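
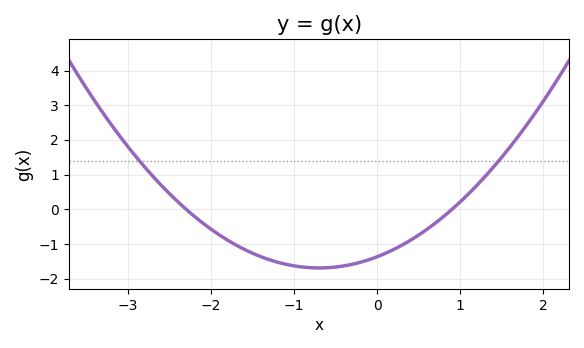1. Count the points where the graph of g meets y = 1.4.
2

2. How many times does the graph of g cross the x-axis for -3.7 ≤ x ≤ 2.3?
2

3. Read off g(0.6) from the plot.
-0.6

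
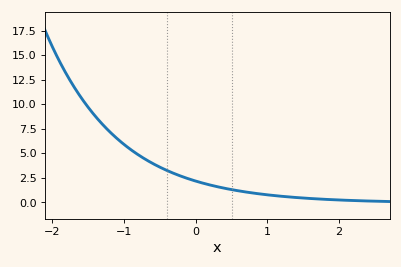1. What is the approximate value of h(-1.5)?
9.5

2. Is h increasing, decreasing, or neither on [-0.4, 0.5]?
decreasing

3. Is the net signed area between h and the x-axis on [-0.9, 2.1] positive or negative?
positive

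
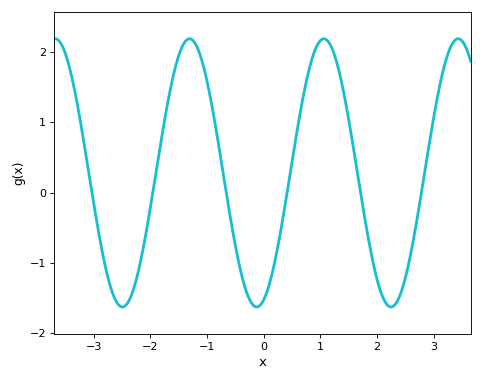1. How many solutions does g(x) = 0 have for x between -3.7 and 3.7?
6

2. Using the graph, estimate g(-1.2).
2.1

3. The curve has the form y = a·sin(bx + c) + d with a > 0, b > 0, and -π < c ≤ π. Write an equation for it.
y = 1.91sin(2.6x - 1.2) + 0.28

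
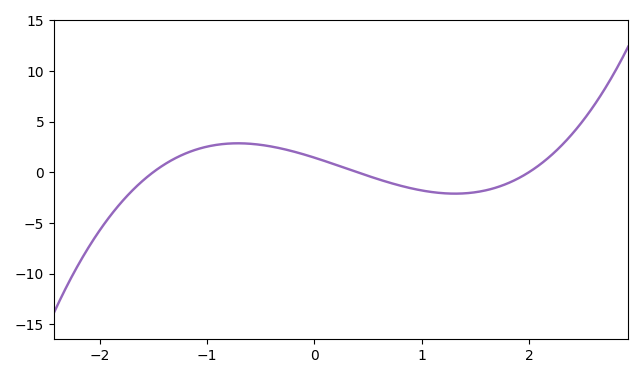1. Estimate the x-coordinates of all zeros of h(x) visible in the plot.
-1.5, 0.4, 2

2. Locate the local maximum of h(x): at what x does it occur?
-0.713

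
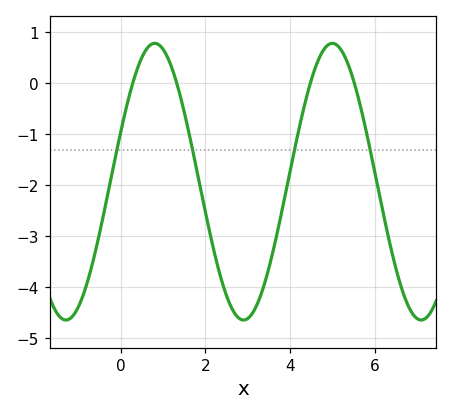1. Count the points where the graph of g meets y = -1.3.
4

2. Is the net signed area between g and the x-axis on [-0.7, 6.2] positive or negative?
negative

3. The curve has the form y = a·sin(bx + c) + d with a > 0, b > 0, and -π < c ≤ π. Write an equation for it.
y = 2.71sin(1.5x + 0.36) - 1.93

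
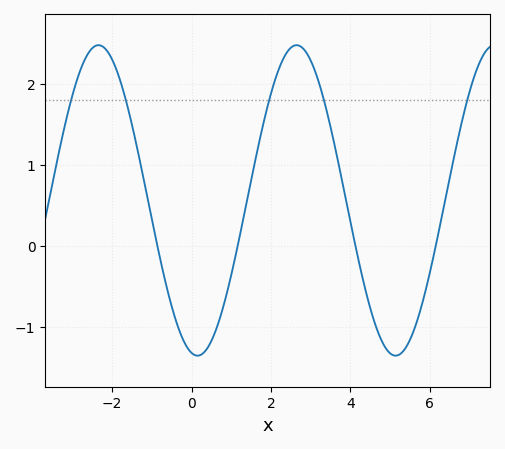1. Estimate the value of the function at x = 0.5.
-1.2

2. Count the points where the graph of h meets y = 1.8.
5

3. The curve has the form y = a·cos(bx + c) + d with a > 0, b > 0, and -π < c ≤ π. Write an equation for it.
y = 1.92cos(1.3x + 3) + 0.56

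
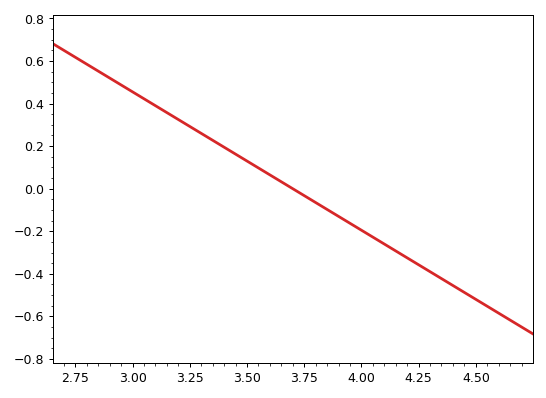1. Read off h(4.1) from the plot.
-0.26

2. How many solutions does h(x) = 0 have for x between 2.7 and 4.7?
1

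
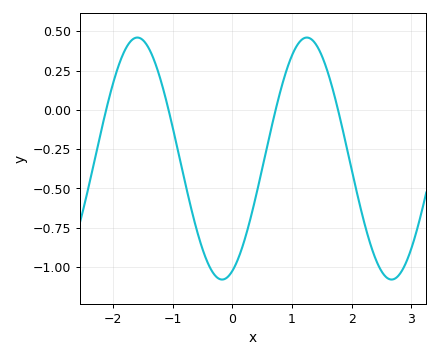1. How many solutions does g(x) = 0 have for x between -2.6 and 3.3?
4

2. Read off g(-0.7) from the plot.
-0.613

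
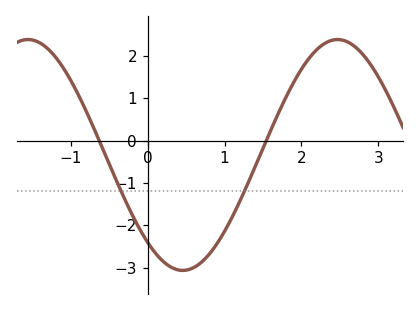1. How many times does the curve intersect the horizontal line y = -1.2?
2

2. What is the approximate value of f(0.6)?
-3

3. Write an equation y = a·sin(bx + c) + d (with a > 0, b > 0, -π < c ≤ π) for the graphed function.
y = 2.72sin(1.6x - 2.3) - 0.34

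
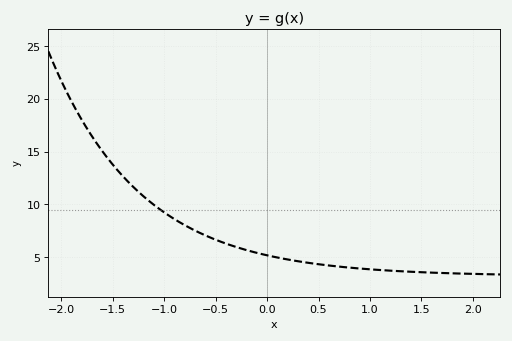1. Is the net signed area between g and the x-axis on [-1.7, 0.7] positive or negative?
positive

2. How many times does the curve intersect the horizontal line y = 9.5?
1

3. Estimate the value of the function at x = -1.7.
16.4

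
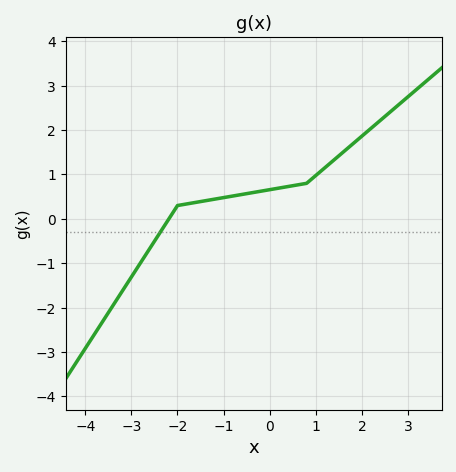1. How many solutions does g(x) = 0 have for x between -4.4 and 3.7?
1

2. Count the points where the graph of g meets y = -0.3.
1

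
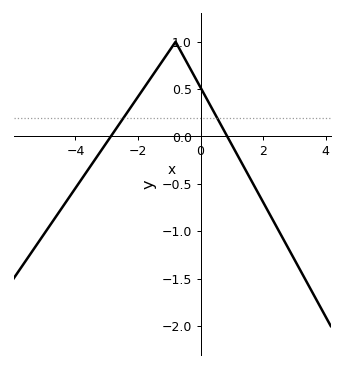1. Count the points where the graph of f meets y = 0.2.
2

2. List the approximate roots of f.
-2.87, 0.855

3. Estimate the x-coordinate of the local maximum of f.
-0.802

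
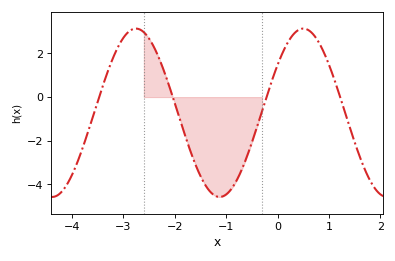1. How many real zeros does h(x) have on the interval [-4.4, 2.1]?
4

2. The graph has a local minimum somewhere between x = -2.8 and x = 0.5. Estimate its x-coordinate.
-1.1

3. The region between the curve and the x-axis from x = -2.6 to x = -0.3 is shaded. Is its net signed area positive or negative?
negative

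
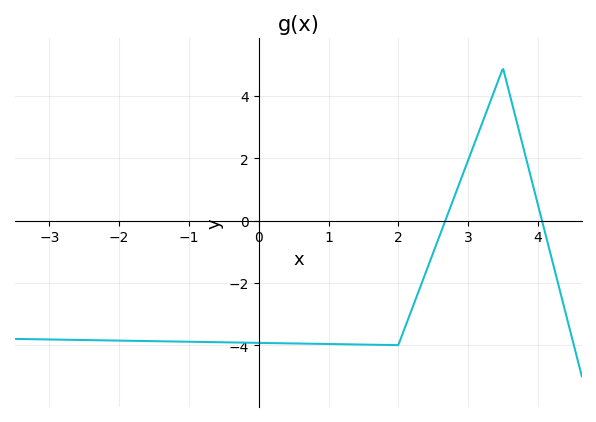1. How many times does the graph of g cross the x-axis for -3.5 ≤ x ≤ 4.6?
2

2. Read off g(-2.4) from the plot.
-3.8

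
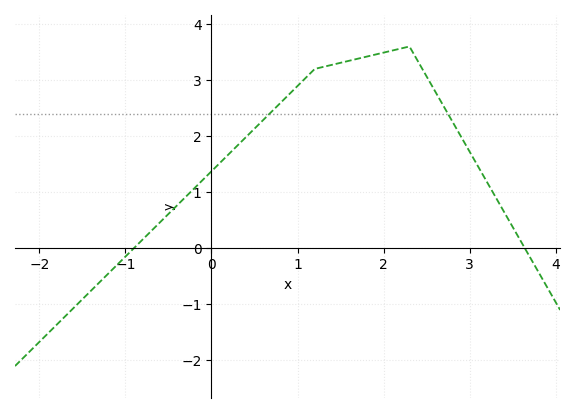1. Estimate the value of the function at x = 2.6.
2.8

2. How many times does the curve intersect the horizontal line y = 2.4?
2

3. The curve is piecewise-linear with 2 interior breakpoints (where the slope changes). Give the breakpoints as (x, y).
(1.2, 3.2); (2.3, 3.6)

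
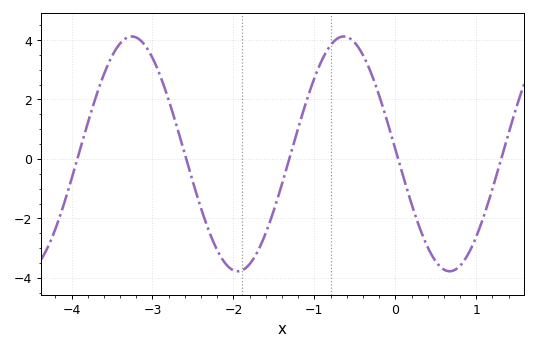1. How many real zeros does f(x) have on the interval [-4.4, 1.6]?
5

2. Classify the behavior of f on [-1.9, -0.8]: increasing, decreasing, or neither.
increasing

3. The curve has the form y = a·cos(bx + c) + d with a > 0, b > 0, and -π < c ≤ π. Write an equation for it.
y = 3.95cos(2.4x + 1.5) + 0.17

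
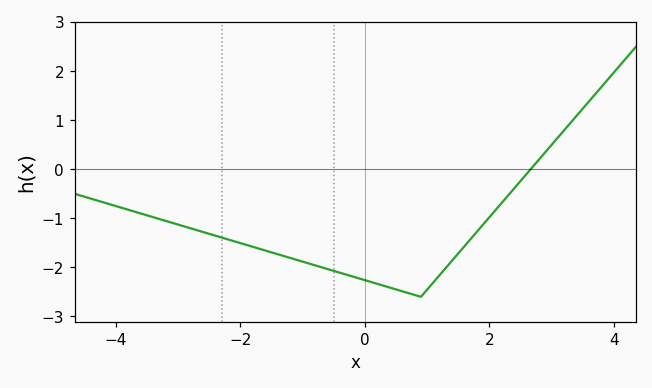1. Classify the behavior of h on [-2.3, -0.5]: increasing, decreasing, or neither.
decreasing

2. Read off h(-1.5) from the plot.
-1.7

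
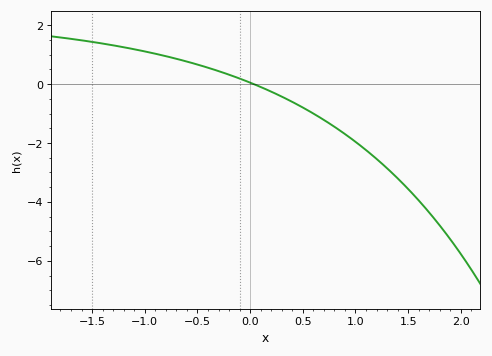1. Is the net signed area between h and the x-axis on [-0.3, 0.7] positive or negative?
negative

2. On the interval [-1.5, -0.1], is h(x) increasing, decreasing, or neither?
decreasing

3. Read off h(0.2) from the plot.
-0.2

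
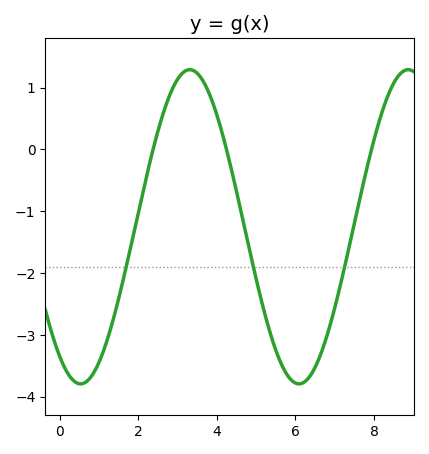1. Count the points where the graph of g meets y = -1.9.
3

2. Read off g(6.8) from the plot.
-3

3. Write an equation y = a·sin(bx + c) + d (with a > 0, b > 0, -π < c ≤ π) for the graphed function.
y = 2.54sin(1.1x - 2.2) - 1.25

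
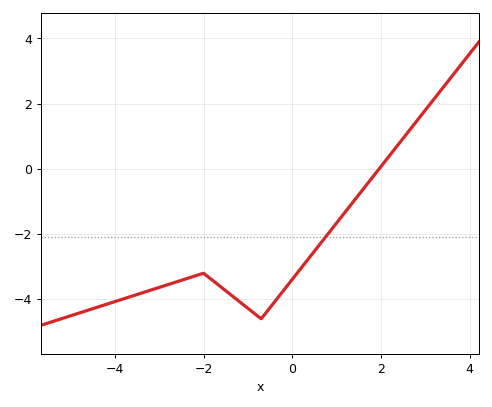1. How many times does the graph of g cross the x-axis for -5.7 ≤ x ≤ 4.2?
1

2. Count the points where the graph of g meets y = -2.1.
1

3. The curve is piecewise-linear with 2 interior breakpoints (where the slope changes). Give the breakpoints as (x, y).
(-2, -3.2); (-0.7, -4.6)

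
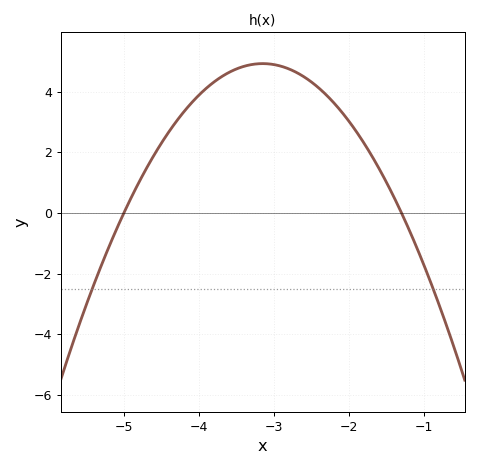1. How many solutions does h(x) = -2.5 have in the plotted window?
2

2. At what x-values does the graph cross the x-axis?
-5, -1.3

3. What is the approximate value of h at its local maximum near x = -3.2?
4.93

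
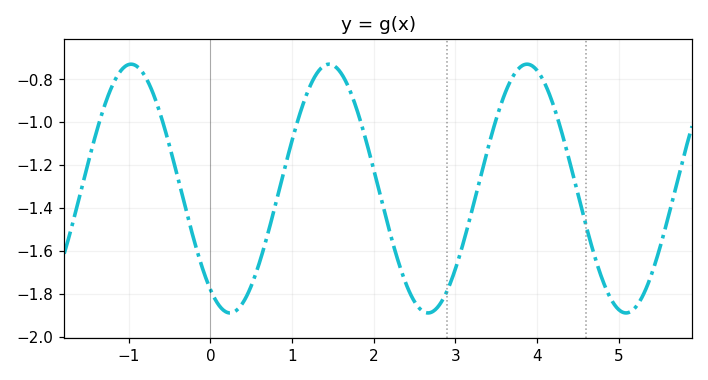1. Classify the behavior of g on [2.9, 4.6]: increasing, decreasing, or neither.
neither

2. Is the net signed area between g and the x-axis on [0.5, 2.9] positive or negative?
negative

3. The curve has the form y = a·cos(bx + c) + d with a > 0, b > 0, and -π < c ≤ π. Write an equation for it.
y = 0.58cos(2.59x + 2.52) - 1.31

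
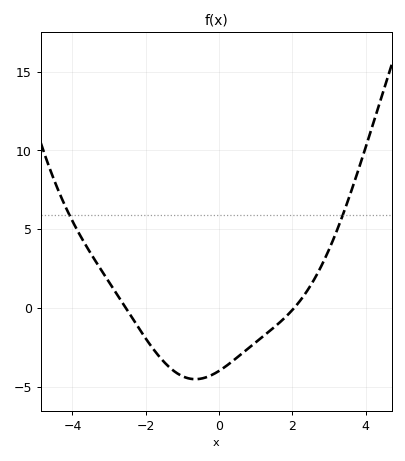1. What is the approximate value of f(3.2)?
4.81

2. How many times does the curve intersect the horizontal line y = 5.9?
2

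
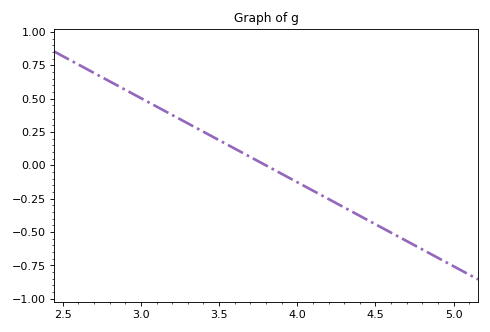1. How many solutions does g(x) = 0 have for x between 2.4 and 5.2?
1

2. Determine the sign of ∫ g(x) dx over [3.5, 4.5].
negative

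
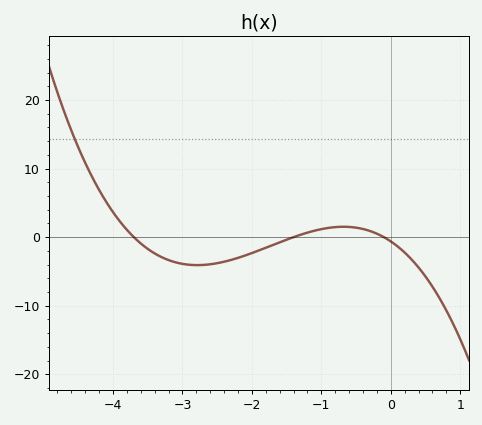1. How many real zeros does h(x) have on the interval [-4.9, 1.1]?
3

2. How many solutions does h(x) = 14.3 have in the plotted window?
1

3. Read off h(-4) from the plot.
3.65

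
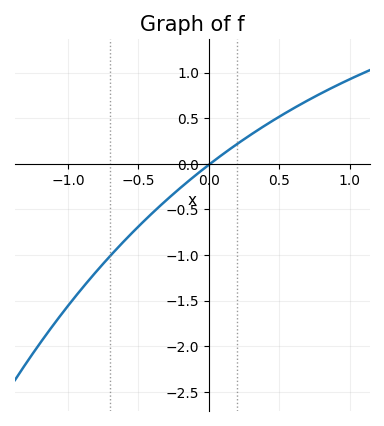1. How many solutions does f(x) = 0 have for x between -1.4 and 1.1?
1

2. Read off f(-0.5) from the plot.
-0.7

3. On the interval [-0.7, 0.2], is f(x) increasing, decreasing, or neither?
increasing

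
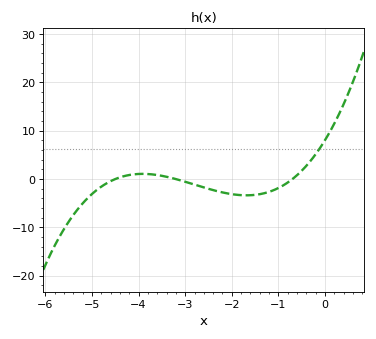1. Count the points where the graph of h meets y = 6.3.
1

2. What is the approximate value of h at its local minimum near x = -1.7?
-3.36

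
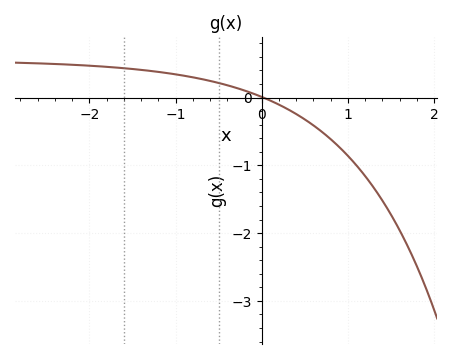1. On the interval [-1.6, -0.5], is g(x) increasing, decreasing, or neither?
decreasing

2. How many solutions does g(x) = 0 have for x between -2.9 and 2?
1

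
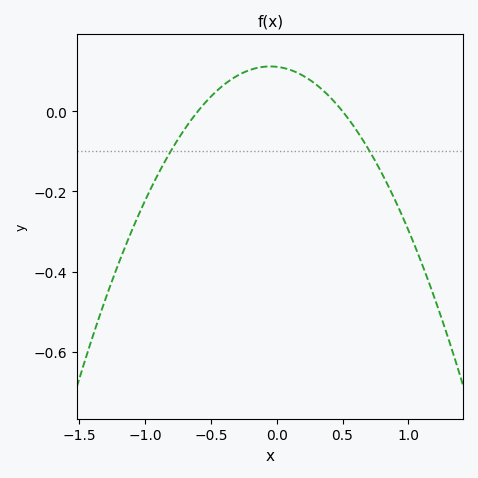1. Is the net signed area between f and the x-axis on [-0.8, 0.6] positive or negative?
positive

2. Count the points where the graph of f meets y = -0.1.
2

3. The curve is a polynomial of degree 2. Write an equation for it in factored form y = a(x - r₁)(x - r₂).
y = -0.37(x + 0.6)(x - 0.5)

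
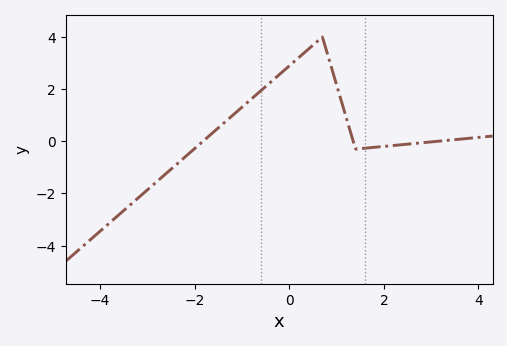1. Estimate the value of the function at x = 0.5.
3.68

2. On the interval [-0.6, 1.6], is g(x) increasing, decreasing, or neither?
neither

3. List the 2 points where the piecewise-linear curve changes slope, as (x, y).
(0.7, 4); (1.4, -0.3)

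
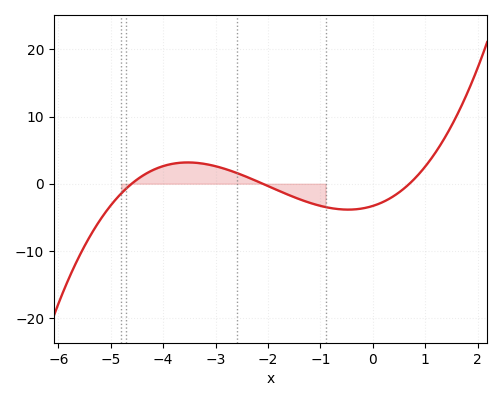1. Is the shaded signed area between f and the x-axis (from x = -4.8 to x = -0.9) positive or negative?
positive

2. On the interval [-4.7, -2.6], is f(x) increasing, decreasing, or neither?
neither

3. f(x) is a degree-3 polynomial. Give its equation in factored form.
y = 0.49(x + 4.6)(x + 2.1)(x - 0.7)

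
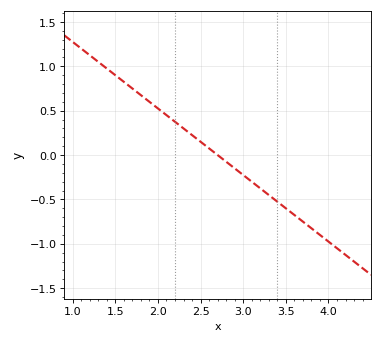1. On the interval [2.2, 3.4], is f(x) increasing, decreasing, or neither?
decreasing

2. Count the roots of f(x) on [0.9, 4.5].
1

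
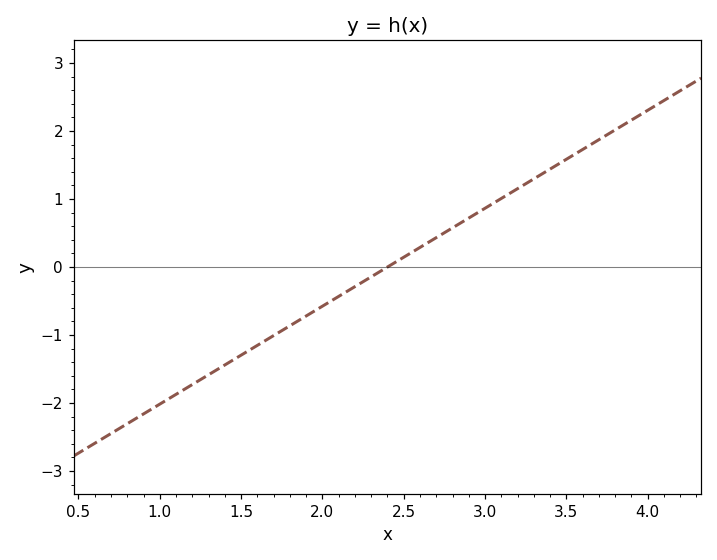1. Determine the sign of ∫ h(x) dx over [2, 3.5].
positive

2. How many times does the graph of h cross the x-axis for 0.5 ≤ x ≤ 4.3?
1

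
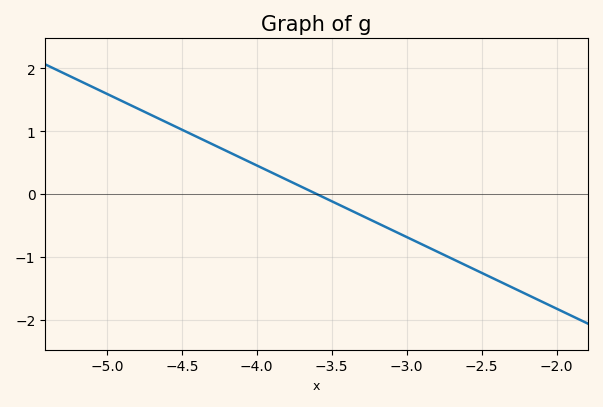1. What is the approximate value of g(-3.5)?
-0.114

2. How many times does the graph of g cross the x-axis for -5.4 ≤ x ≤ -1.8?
1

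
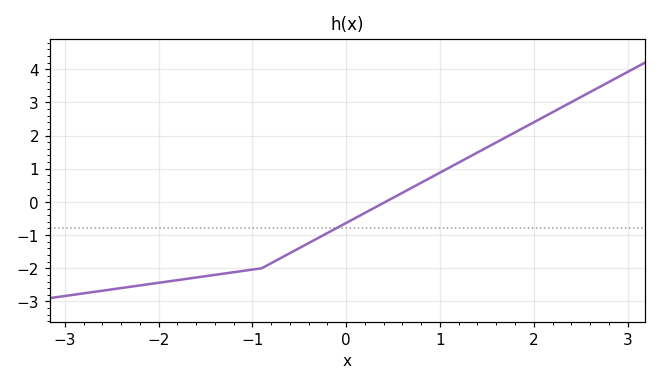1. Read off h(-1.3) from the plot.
-2.2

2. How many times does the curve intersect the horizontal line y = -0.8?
1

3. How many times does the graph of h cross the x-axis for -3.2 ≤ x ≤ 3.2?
1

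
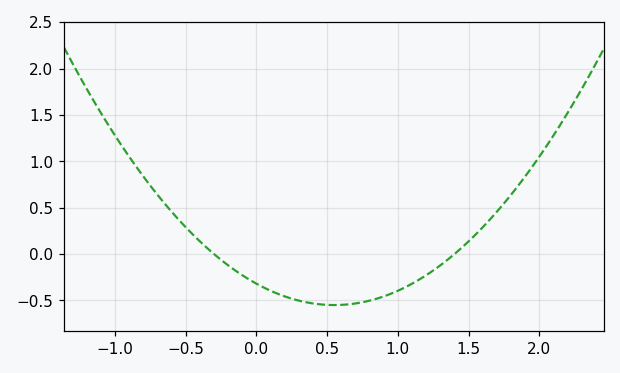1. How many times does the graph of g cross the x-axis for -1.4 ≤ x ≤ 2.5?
2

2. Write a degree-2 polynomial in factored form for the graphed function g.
y = 0.76(x + 0.3)(x - 1.4)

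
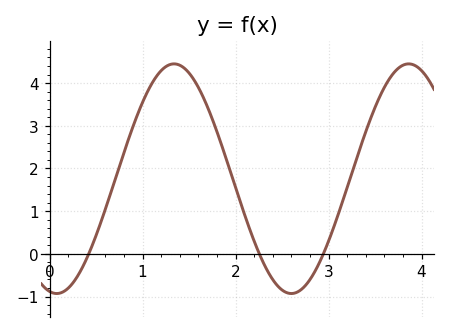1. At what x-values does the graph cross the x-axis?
0.4, 2.3, 2.9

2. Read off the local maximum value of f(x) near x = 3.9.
4.4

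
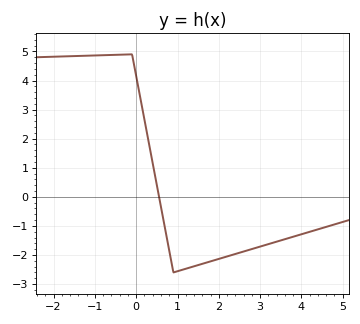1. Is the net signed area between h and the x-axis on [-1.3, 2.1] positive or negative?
positive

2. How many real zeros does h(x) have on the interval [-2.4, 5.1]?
1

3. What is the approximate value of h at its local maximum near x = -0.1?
4.9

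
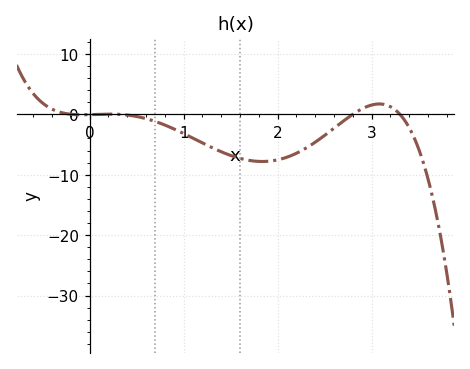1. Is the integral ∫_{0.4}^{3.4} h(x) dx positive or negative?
negative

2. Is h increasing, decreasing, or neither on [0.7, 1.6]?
decreasing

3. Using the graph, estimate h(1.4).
-6.21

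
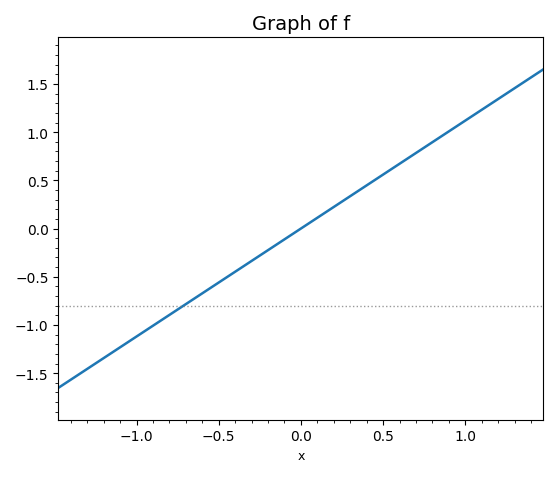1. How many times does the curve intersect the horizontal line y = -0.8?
1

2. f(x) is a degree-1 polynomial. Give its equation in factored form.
y = 1.12(x - 0)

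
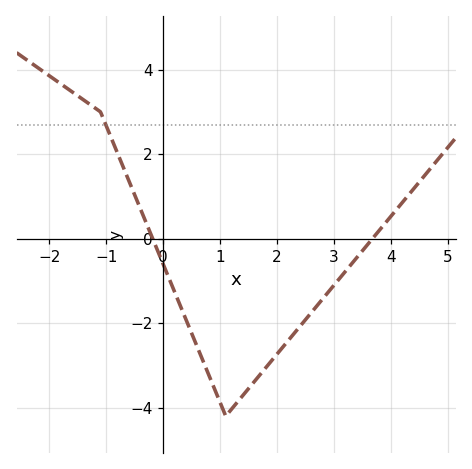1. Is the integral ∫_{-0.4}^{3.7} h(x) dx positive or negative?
negative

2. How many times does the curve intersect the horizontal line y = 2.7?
1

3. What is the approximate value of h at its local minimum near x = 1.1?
-4.2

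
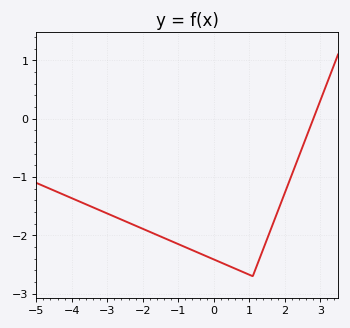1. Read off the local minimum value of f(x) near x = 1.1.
-2.7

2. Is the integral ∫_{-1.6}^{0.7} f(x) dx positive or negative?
negative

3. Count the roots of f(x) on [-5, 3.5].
1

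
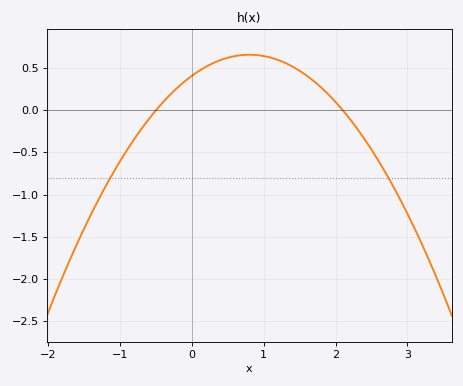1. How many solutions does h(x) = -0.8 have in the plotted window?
2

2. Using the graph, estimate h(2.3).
-0.218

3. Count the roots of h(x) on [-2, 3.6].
2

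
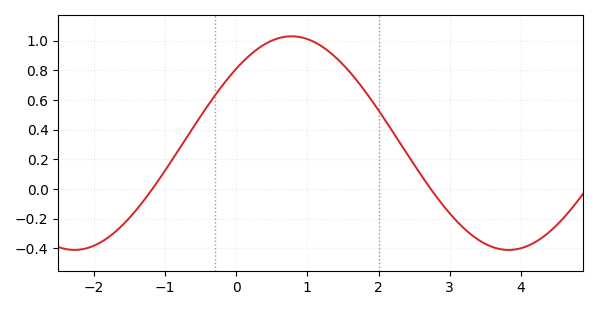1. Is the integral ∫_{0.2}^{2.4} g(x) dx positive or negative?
positive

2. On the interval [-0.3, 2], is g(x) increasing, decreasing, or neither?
neither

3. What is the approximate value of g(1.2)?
0.96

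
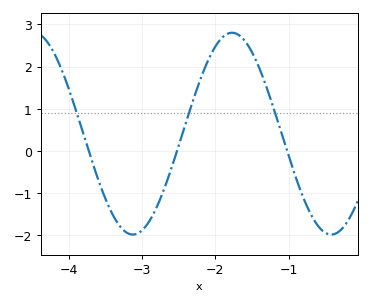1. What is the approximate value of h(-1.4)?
1.96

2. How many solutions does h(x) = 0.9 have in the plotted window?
3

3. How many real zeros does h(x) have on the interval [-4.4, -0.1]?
3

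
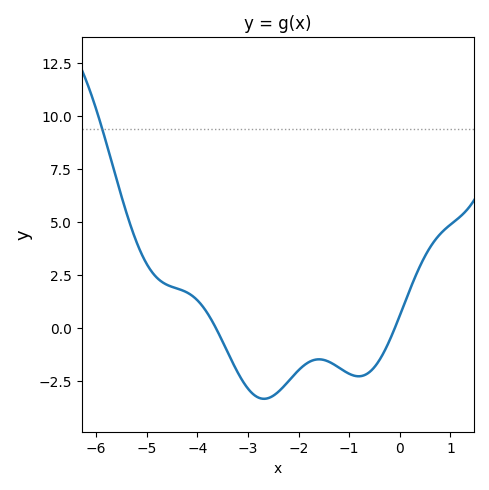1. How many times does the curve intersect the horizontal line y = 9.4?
1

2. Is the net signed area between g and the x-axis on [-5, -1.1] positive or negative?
negative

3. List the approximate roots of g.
-3.63, -0.1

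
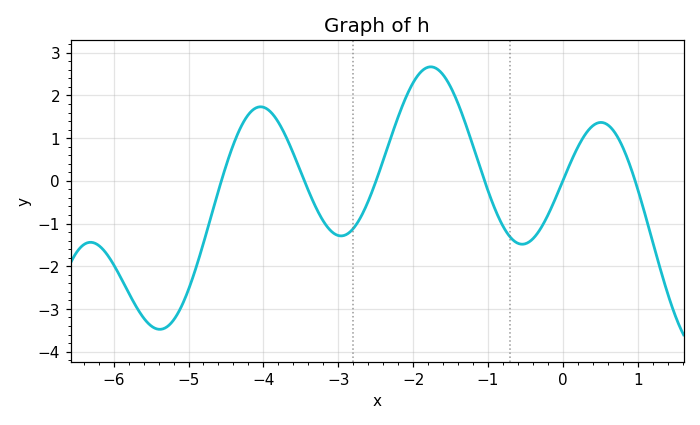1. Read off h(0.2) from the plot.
0.788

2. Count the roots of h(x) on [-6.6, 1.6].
6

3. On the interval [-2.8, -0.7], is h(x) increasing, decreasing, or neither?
neither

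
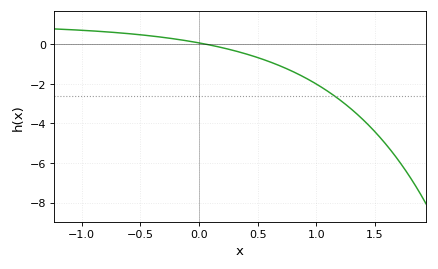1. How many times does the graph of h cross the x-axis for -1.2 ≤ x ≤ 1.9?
1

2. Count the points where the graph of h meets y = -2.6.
1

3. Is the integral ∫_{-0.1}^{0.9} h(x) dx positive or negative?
negative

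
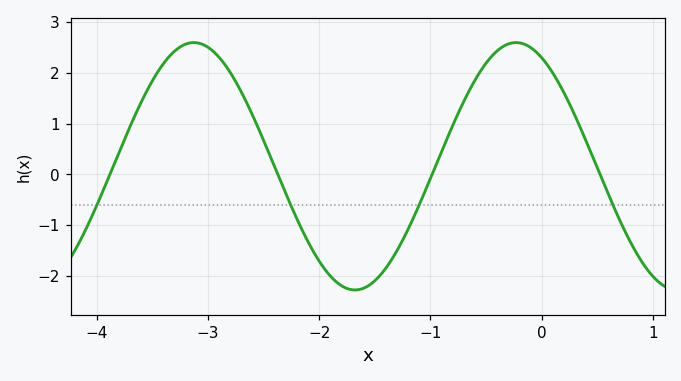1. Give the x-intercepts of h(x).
-3.88, -2.37, -0.985, 0.524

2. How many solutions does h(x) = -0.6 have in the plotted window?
4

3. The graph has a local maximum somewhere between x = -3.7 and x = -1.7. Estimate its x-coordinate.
-3.12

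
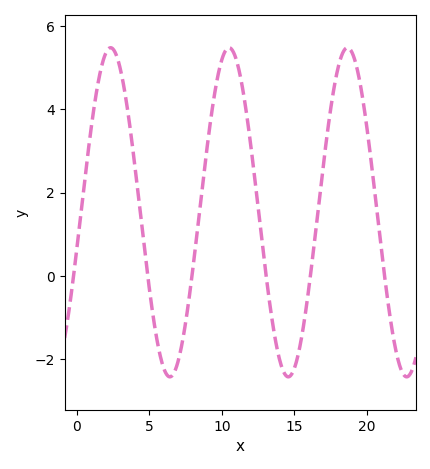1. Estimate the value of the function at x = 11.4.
4.57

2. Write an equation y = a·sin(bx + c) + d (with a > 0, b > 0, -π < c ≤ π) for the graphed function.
y = 3.95sin(0.77x - 0.23) + 1.53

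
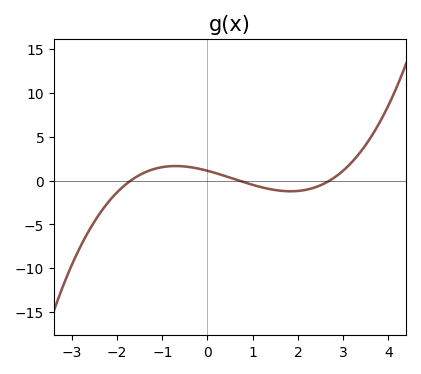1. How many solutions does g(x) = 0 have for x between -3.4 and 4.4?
3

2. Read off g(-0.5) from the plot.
1.5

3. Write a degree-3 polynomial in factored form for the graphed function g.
y = 0.35(x + 1.7)(x - 0.7)(x - 2.7)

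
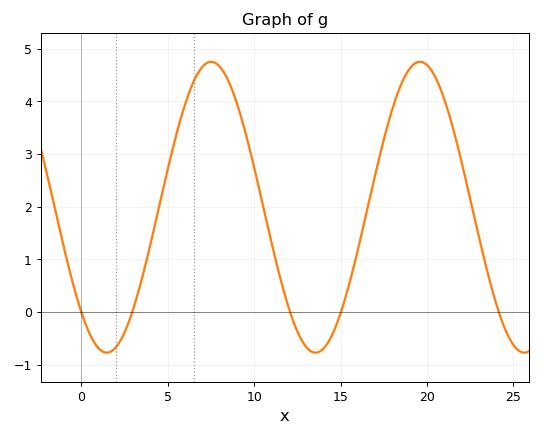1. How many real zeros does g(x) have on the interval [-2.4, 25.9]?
5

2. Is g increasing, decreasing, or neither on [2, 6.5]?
increasing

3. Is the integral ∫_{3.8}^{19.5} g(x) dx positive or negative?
positive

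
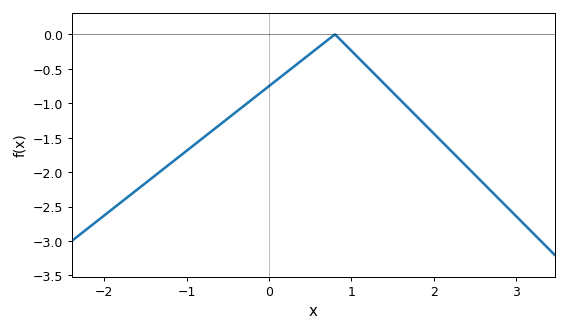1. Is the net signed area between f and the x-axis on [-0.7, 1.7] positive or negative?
negative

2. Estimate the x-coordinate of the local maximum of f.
0.799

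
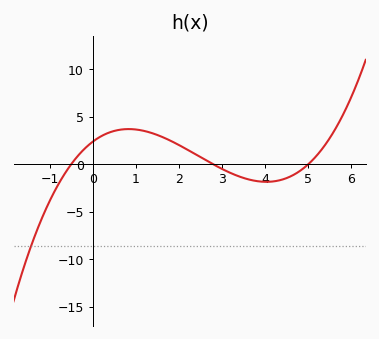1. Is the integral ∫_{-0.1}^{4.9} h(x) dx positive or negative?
positive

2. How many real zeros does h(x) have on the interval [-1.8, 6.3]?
3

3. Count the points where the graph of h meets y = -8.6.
1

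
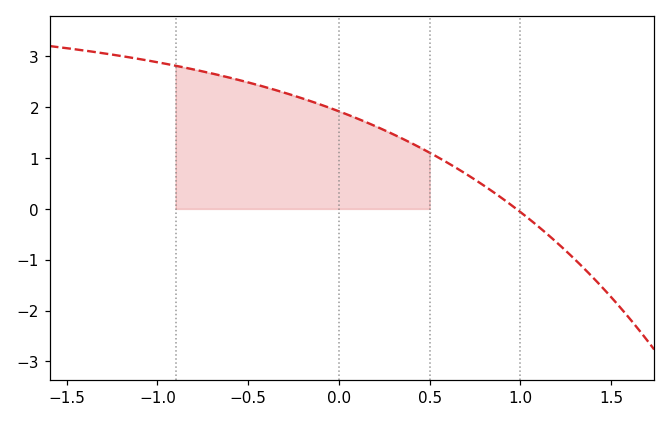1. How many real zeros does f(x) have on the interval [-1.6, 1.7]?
1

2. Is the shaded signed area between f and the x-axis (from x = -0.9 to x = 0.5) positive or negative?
positive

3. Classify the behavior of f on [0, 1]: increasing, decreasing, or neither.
decreasing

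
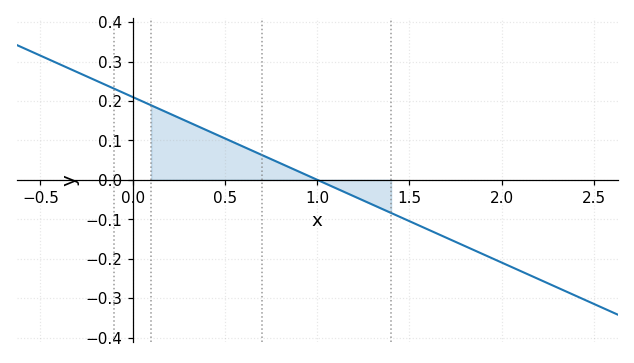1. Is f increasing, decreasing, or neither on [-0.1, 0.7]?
decreasing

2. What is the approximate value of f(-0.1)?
0.231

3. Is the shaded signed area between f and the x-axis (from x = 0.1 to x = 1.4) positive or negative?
positive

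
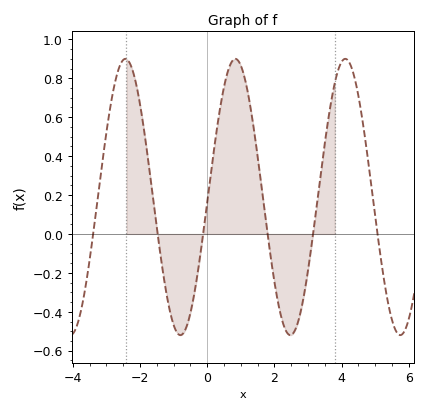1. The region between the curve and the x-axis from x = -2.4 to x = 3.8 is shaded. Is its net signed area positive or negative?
positive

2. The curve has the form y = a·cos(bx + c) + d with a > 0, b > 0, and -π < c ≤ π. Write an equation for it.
y = 0.71cos(1.9x - 1.6) + 0.19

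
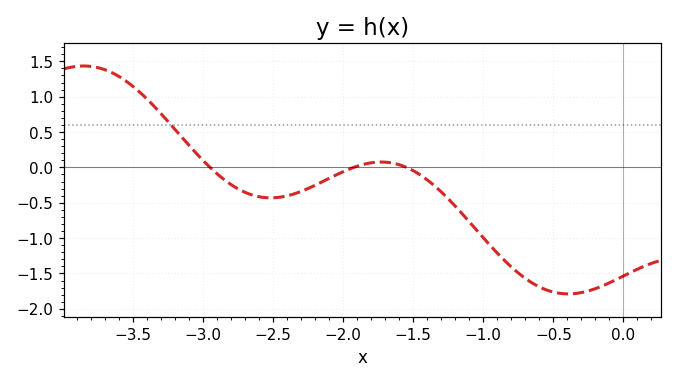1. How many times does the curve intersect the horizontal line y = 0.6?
1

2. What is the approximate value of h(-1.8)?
0.065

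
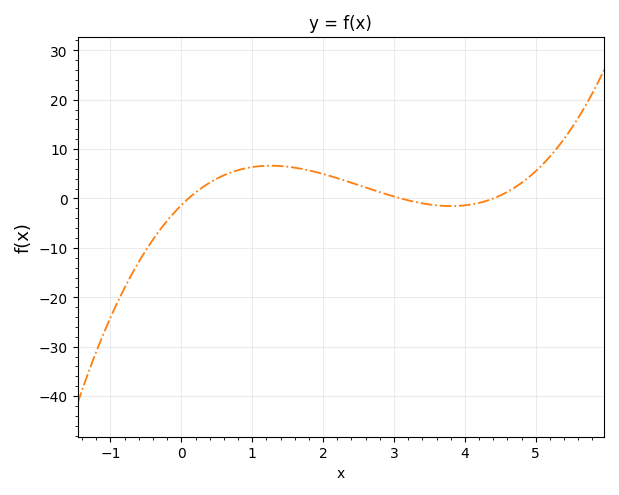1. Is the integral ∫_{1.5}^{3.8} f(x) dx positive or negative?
positive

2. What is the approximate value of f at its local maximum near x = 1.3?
6.63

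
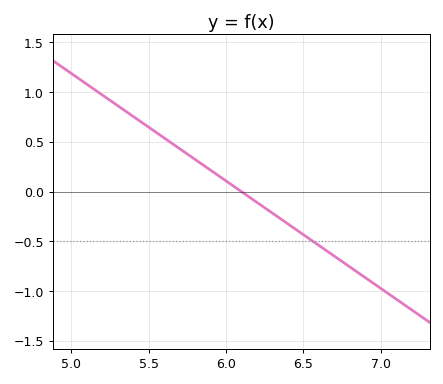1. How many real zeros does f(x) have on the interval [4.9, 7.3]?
1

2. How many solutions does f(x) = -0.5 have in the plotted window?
1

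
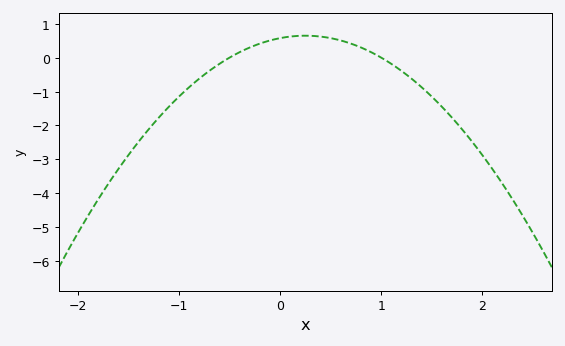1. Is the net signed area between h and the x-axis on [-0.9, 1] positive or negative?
positive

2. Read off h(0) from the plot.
0.6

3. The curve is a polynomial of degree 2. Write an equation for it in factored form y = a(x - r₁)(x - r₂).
y = -1.15(x + 0.5)(x - 1)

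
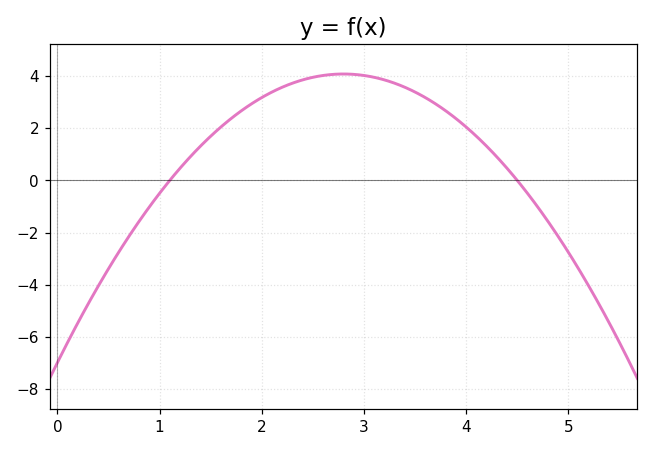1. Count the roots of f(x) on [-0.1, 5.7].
2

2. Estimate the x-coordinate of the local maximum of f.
2.8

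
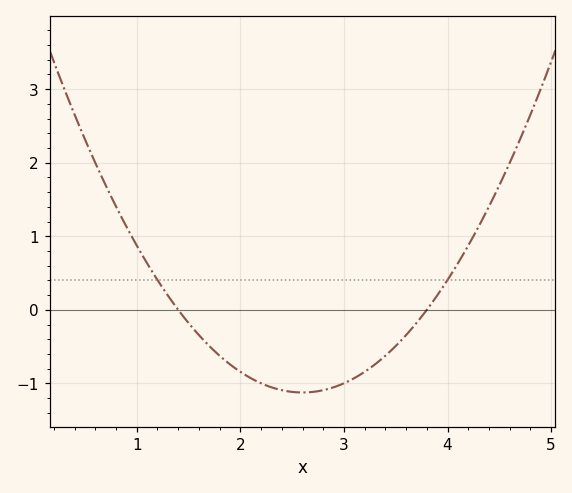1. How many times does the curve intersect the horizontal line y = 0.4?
2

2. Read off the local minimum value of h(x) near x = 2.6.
-1.1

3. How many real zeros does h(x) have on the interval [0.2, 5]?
2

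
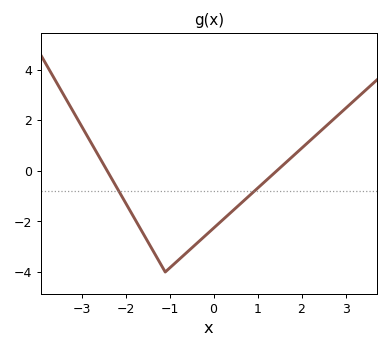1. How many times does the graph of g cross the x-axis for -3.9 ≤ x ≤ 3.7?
2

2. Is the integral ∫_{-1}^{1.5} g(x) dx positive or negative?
negative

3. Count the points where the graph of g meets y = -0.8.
2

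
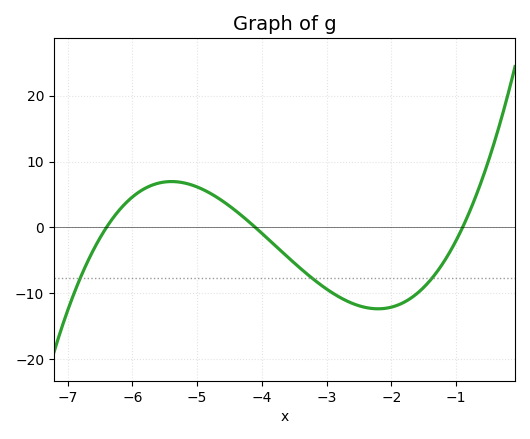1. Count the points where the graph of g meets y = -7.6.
3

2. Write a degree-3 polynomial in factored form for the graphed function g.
y = 1.19(x + 6.4)(x + 4.1)(x + 0.9)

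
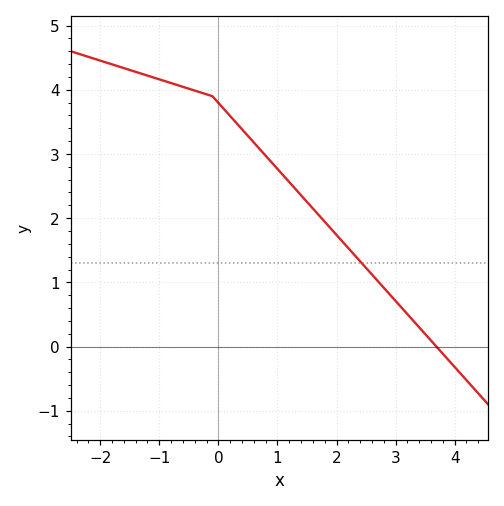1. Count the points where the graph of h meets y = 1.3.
1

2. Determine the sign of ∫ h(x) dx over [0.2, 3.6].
positive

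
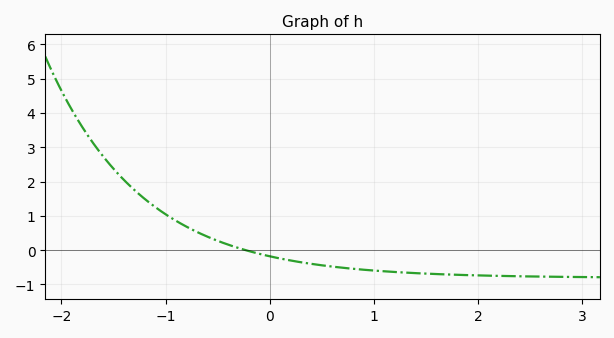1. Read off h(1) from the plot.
-0.596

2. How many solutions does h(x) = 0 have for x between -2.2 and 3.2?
1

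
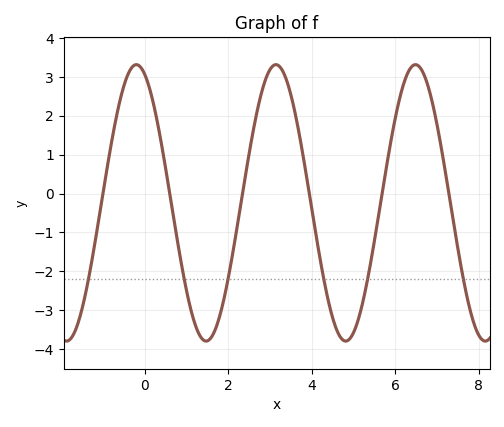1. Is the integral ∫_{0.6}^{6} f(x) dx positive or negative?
negative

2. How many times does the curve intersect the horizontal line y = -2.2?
6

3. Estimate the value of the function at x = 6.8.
2.7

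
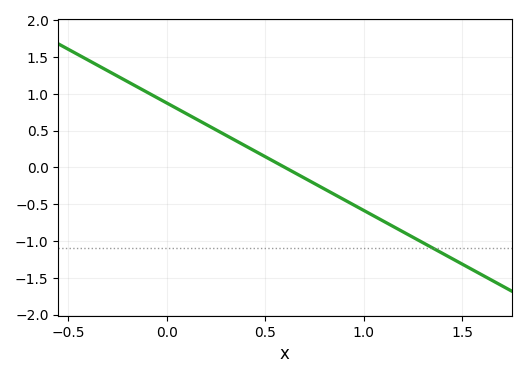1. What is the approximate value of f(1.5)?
-1.31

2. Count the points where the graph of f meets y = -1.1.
1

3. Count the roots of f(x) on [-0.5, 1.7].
1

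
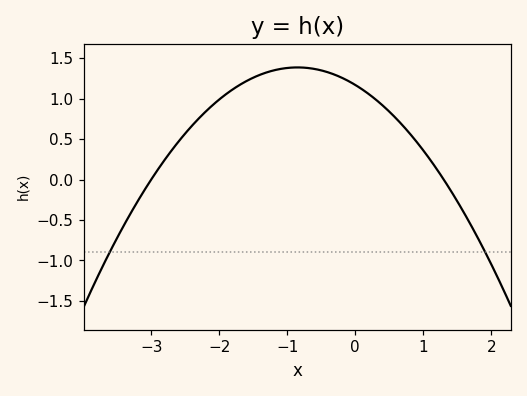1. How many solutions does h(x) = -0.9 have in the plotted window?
2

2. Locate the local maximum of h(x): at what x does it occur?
-0.85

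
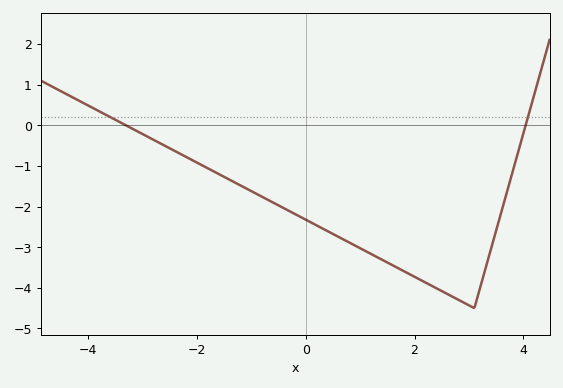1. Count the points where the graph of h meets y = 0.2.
2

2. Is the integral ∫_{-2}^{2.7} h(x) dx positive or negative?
negative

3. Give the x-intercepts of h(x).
-3.3, 4.04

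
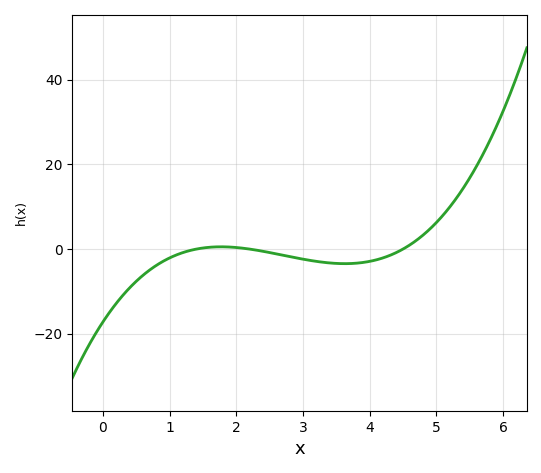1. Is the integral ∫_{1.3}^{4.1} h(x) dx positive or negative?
negative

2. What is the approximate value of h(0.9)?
-2.9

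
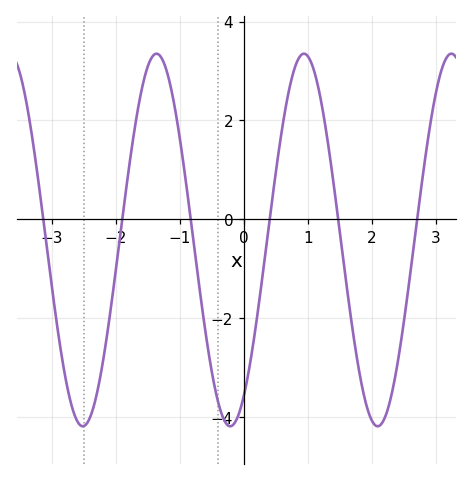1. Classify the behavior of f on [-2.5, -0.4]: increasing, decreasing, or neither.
neither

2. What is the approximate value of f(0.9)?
3.33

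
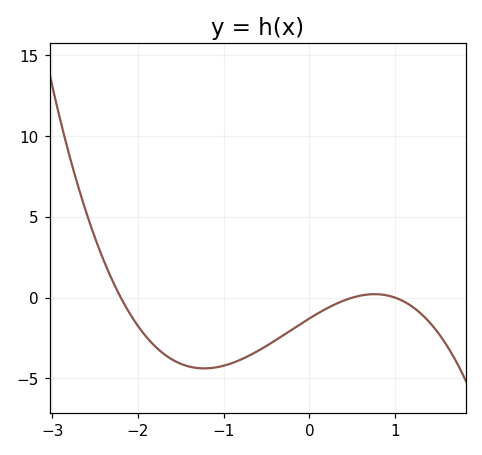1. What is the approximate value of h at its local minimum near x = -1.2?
-4.5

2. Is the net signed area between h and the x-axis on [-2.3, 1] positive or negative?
negative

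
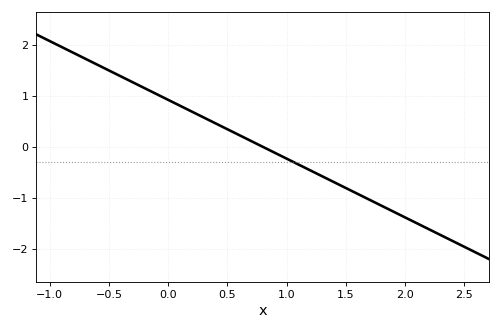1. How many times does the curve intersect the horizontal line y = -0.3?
1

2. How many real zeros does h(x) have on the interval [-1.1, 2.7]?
1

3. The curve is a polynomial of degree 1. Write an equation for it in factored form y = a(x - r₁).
y = -1.15(x - 0.8)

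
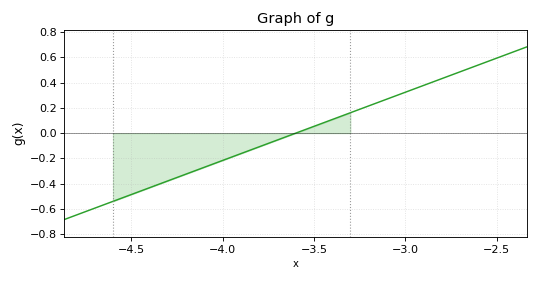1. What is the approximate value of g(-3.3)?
0.162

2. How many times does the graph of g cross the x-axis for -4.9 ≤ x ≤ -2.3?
1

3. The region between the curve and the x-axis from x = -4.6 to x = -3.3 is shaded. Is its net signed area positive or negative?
negative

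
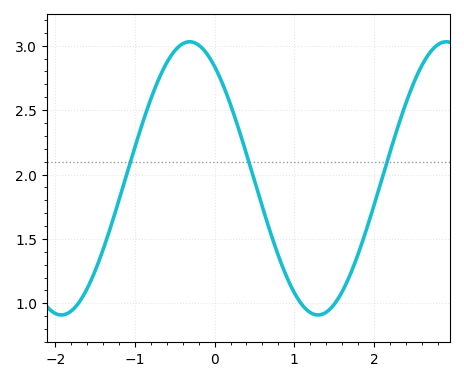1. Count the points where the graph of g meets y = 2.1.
3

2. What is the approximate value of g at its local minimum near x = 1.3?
0.91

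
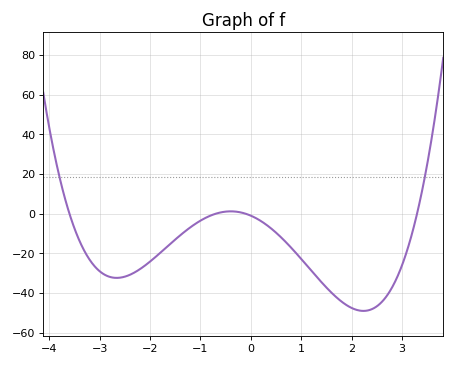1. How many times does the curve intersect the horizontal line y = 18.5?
2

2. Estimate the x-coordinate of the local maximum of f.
-0.396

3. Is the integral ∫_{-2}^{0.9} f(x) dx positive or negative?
negative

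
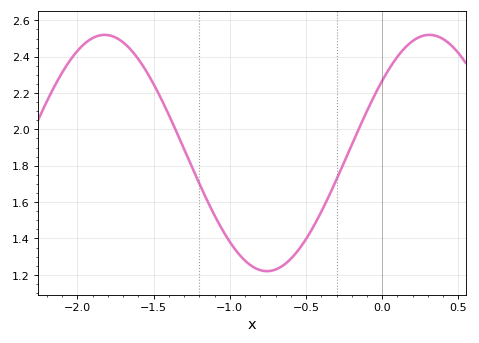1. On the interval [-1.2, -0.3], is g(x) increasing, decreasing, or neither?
neither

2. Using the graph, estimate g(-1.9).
2.5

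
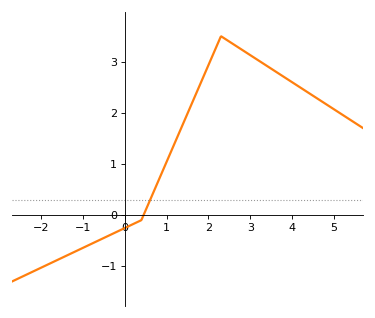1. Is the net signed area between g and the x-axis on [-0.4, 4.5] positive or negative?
positive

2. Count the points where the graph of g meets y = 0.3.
1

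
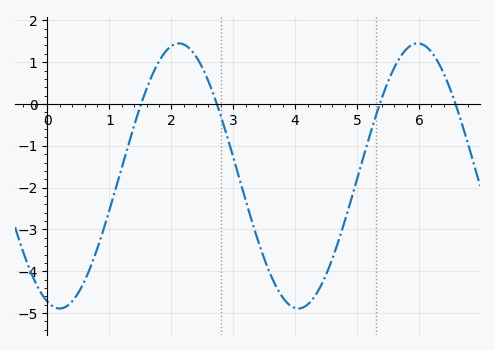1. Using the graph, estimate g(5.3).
-0.3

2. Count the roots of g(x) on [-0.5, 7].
4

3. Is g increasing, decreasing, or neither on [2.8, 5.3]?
neither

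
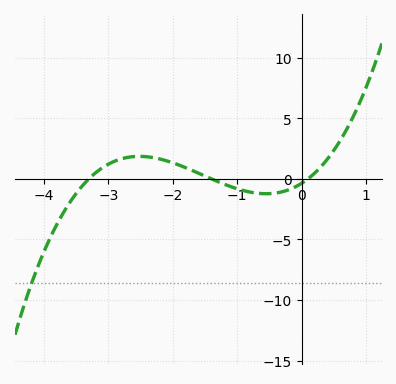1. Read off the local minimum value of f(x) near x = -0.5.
-1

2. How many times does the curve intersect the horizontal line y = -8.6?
1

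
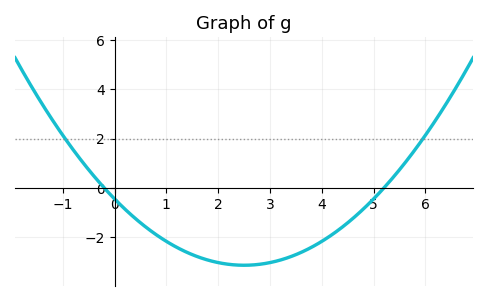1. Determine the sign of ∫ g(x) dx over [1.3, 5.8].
negative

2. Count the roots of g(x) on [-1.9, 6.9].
2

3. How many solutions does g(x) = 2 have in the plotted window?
2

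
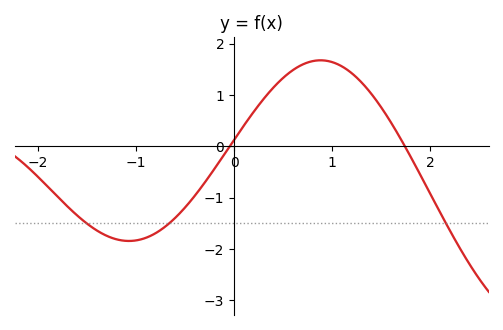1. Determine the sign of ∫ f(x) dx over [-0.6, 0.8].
positive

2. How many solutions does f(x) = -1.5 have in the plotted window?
3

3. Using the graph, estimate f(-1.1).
-1.8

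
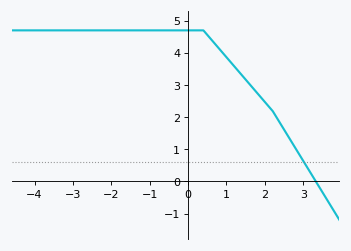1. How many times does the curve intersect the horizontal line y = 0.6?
1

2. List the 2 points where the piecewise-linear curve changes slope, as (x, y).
(0.4, 4.7); (2.2, 2.2)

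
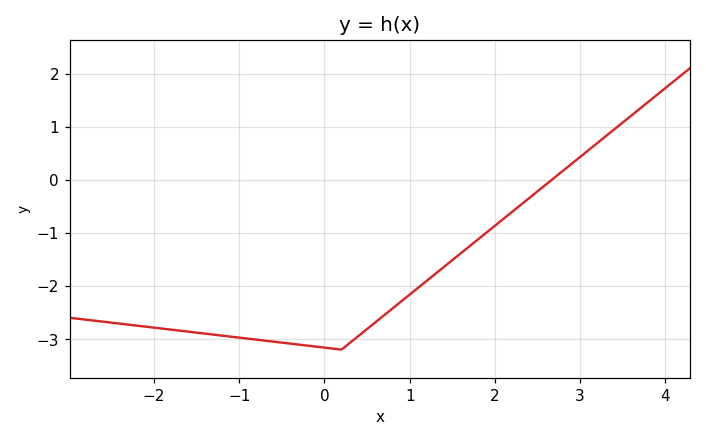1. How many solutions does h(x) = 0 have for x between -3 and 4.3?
1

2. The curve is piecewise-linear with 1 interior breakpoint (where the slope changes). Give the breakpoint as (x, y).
(0.2, -3.2)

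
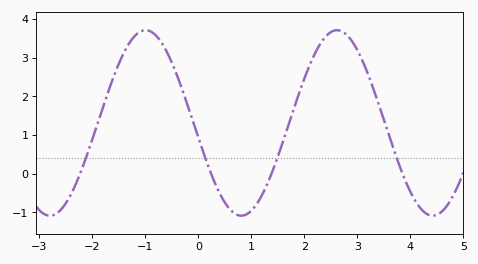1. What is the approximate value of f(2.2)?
3.1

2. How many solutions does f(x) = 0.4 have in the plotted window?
4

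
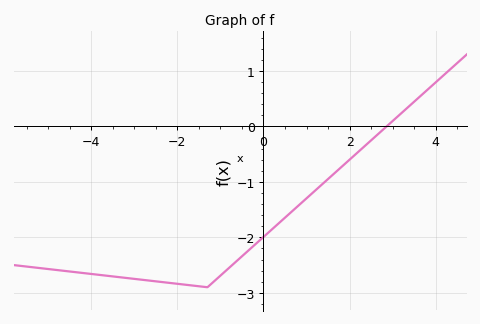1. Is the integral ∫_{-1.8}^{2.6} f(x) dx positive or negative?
negative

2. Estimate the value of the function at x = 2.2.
-0.46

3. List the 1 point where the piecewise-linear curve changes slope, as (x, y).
(-1.3, -2.9)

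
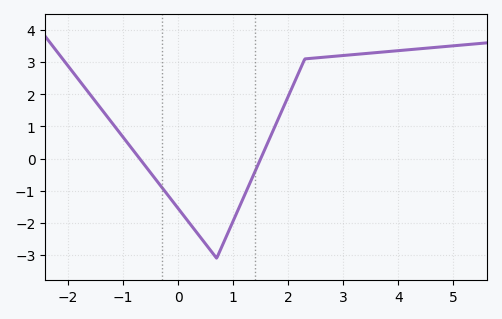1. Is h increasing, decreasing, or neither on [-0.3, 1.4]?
neither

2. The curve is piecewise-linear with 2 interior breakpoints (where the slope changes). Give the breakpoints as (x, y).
(0.7, -3.1); (2.3, 3.1)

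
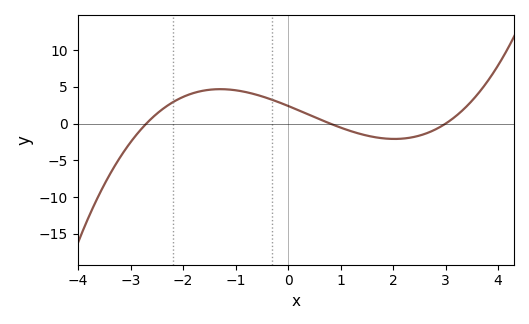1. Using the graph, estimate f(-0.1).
2.5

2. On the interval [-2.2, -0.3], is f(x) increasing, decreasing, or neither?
neither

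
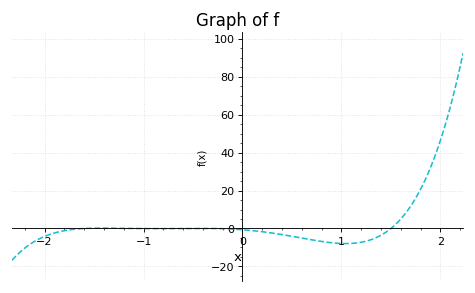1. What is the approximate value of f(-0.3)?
0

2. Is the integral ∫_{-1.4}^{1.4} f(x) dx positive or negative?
negative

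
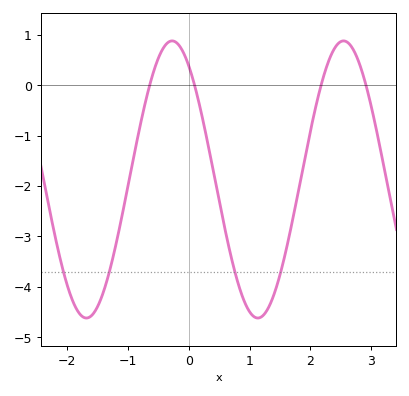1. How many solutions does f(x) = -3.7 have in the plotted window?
4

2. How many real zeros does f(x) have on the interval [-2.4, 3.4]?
4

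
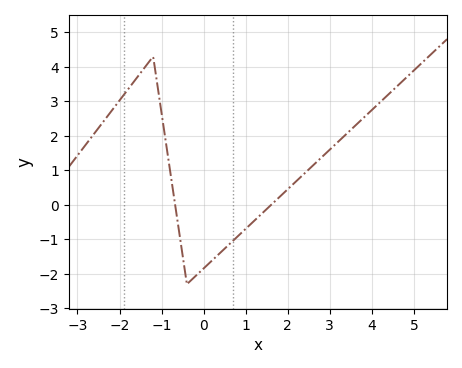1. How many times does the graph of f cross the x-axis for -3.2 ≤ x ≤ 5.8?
2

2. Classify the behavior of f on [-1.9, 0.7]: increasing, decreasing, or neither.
neither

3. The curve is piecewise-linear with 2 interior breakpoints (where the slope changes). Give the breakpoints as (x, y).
(-1.2, 4.3); (-0.4, -2.3)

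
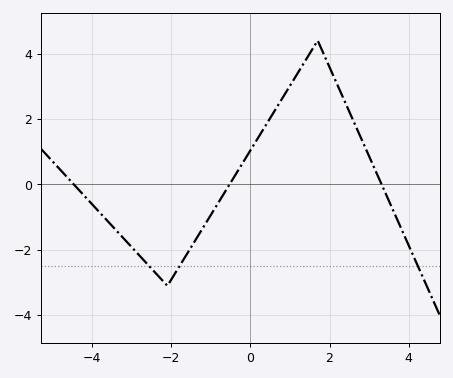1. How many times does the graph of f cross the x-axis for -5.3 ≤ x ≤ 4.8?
3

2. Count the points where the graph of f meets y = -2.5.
3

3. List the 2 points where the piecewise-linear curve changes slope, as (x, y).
(-2.1, -3.1); (1.7, 4.4)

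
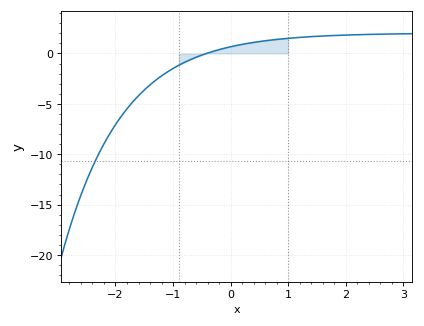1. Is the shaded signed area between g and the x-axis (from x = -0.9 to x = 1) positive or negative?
positive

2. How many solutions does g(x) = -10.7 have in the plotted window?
1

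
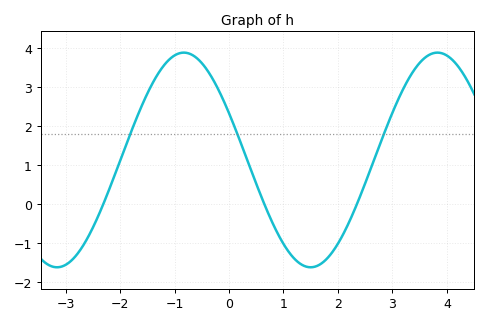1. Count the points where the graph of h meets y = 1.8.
3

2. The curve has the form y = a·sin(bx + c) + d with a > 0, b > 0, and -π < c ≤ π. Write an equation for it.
y = 2.75sin(1.4x + 2.7) + 1.13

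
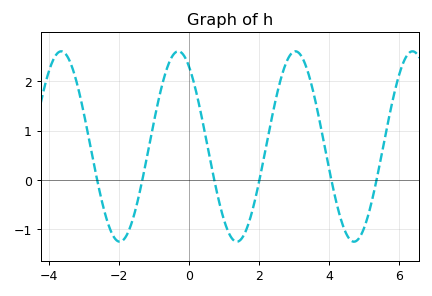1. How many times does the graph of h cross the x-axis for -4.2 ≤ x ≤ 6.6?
6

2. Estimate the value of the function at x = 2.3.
1.01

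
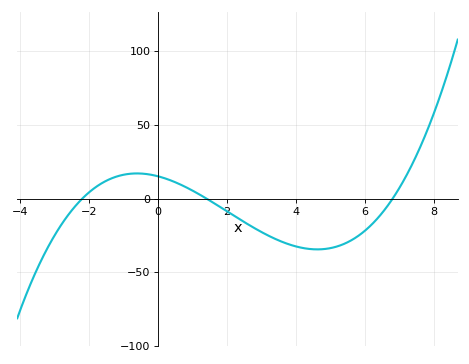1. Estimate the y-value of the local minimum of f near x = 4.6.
-35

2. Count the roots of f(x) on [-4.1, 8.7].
3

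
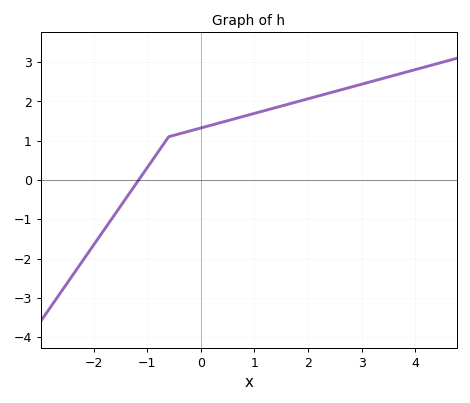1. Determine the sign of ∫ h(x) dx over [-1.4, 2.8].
positive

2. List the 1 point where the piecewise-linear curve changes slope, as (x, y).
(-0.6, 1.1)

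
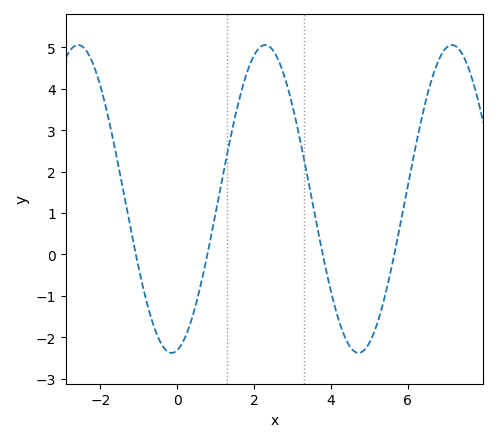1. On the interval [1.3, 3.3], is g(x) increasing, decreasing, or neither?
neither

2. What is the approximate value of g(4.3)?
-1.84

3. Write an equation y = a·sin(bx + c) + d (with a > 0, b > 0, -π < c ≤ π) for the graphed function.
y = 3.72sin(1.29x - 1.38) + 1.34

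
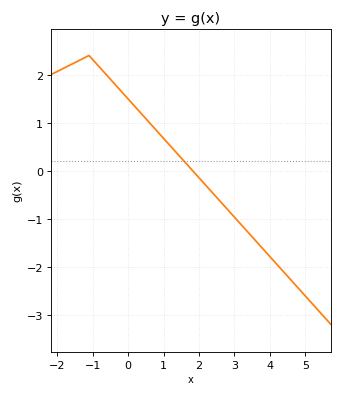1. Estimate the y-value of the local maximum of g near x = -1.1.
2.4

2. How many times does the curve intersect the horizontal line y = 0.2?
1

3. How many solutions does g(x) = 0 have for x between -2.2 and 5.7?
1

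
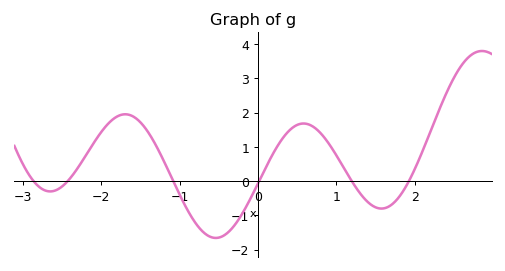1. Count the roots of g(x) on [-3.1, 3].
6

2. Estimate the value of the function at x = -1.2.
0.582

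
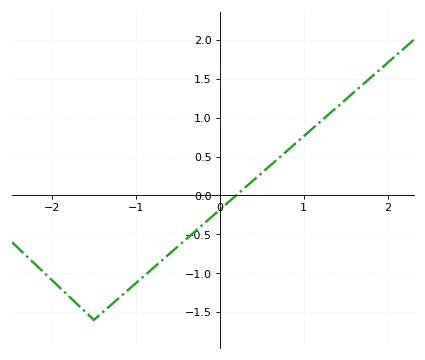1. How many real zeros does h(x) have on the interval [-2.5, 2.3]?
1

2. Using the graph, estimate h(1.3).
1.05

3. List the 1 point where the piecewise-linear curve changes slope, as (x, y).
(-1.5, -1.6)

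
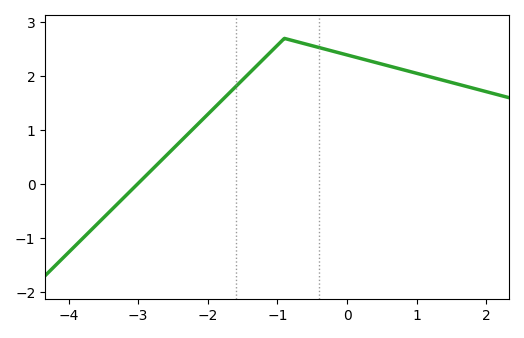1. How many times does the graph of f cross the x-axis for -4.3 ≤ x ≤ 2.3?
1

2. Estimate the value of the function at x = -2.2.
1.03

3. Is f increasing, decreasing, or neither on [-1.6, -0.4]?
neither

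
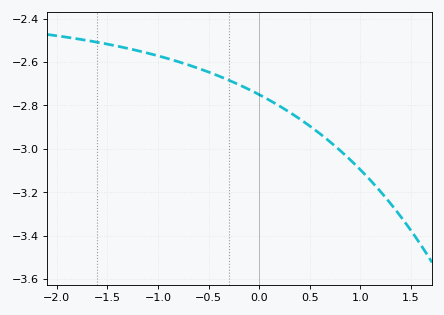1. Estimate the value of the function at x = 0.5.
-2.9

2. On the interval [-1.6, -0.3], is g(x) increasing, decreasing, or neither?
decreasing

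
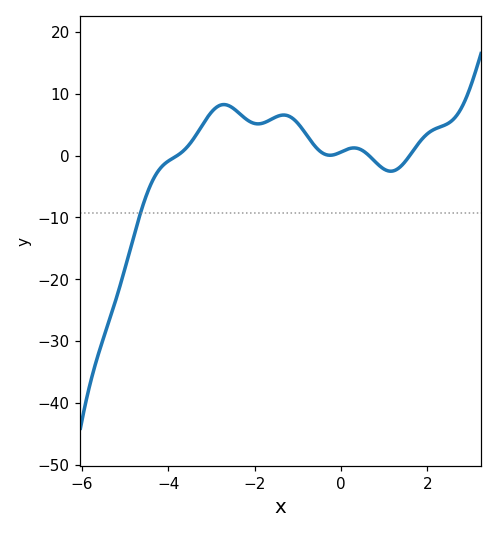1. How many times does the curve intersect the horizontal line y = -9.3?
1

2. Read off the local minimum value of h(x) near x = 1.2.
-3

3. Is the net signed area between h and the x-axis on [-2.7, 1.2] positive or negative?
positive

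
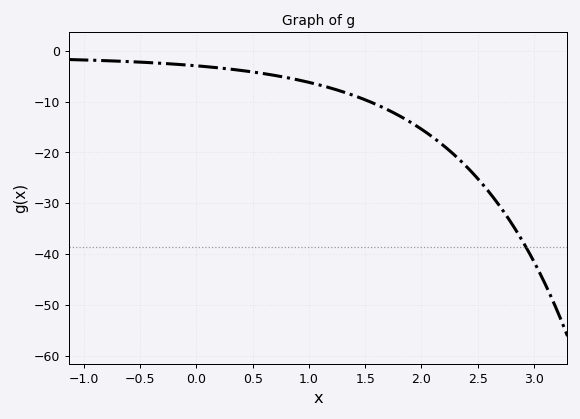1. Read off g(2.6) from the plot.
-27.8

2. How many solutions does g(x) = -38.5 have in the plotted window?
1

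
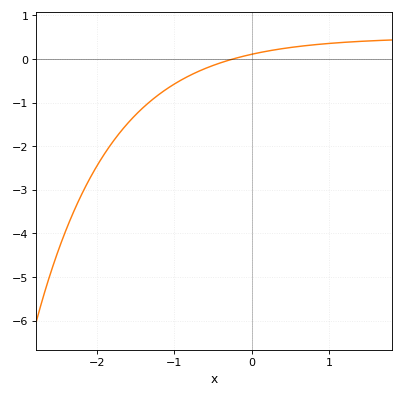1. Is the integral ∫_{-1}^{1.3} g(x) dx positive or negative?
positive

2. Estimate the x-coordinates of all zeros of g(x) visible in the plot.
-0.2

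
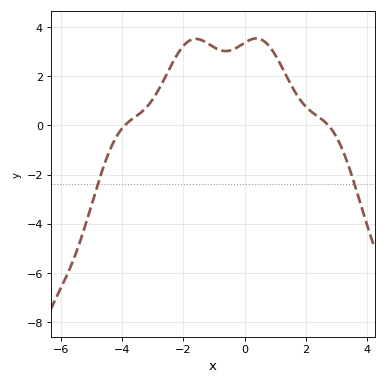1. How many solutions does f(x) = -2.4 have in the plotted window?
2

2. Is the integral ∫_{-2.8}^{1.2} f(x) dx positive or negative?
positive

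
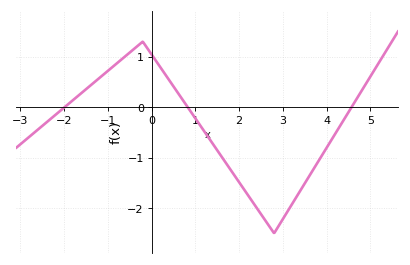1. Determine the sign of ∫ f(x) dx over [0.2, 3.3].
negative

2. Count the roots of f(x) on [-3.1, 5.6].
3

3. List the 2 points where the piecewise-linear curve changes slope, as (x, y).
(-0.2, 1.3); (2.8, -2.5)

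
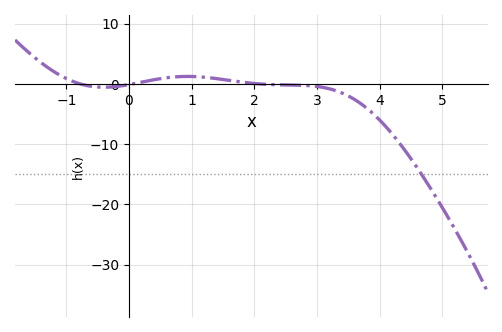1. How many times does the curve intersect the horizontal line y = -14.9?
1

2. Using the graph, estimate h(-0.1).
0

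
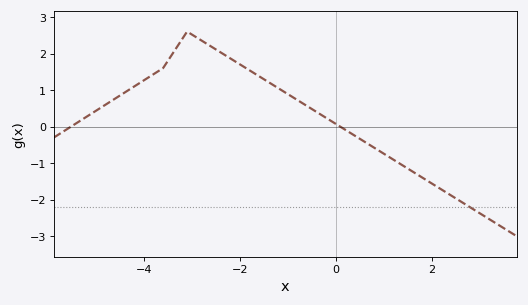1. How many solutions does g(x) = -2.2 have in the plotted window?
1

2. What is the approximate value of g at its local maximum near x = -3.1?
2.6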